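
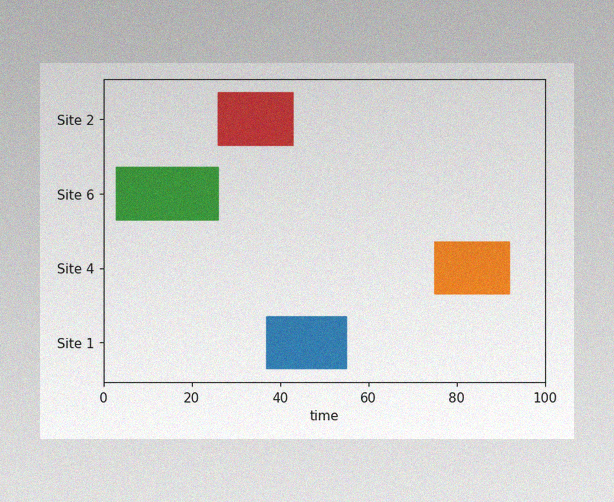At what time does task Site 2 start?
The image has some photo noise and uneven lighting. The Site 2 bar begins at t=26.

26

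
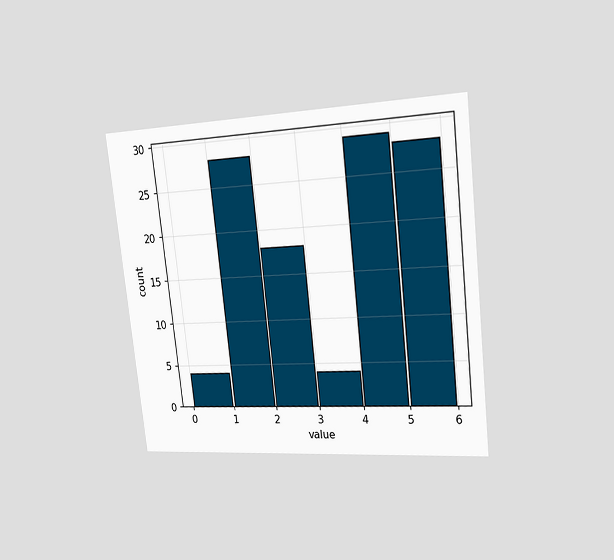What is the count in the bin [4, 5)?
29

The chart is tilted about 6° counter-clockwise and viewed slightly from the right. The [4, 5) bin has height 29.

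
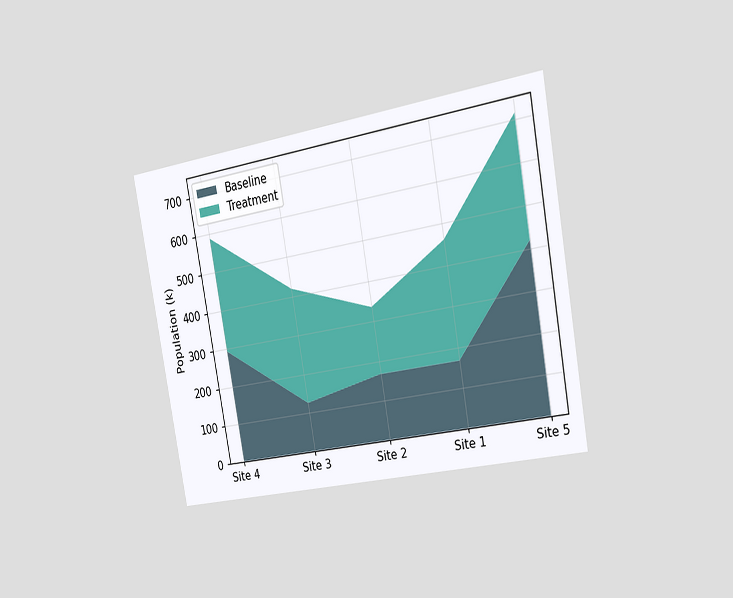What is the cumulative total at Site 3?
420k

The chart is tilted about 10° counter-clockwise and viewed slightly from the right. The stacked total at Site 3 reaches 420k.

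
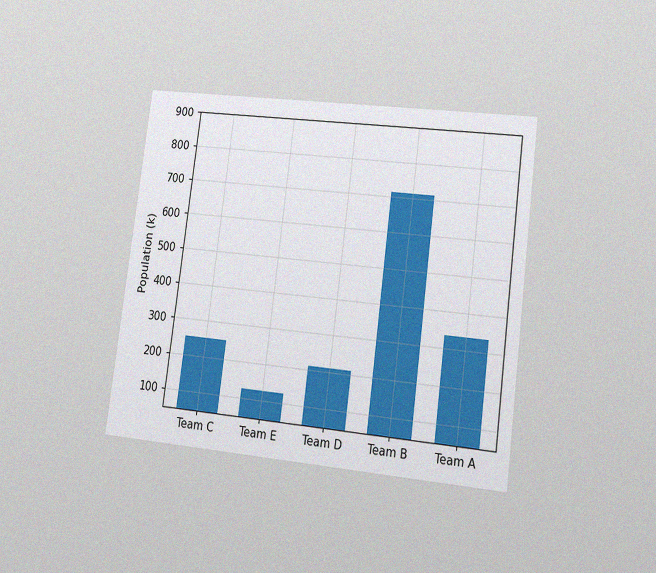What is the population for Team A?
The chart is tilted about 7° clockwise and viewed at a slight angle, with some photo noise. Reading along the chart's y-axis, the Team A bar reaches 336k.

336k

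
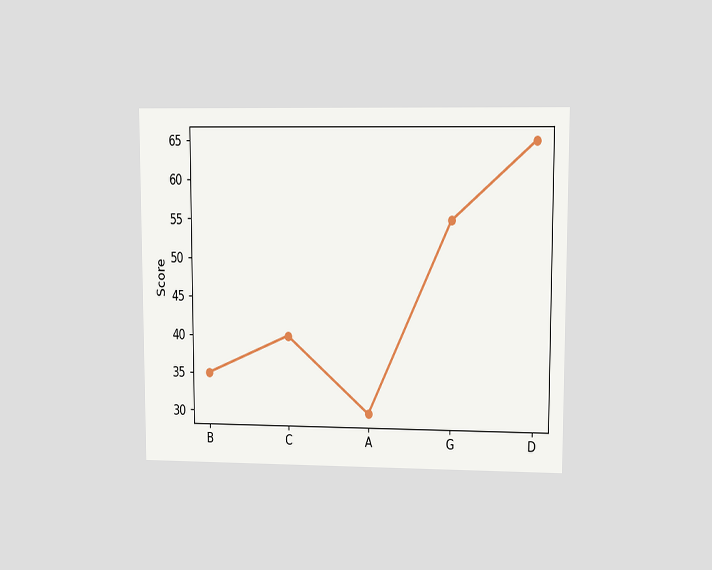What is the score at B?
The chart is viewed at a slight angle. At B, the line is at 35.

35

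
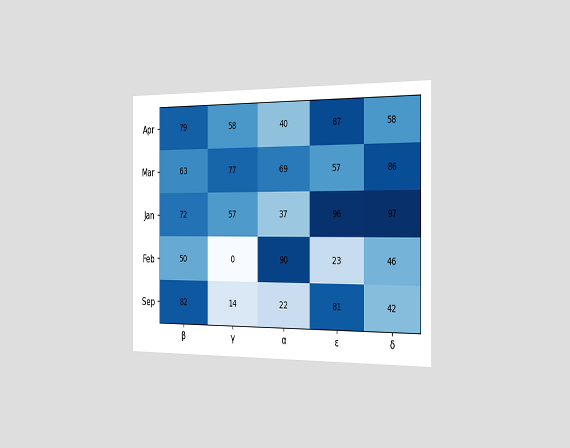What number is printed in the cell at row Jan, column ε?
96

The chart is viewed slightly from the right. The (Jan, ε) cell reads 96.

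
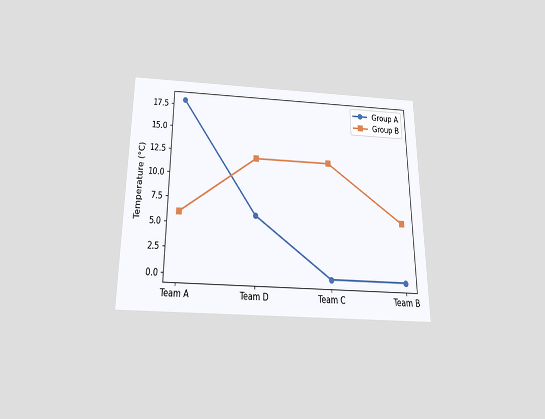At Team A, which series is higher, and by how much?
The chart is viewed slightly from below. At Team A, Group A sits above the other line by 12°C.

Group A, by 12°C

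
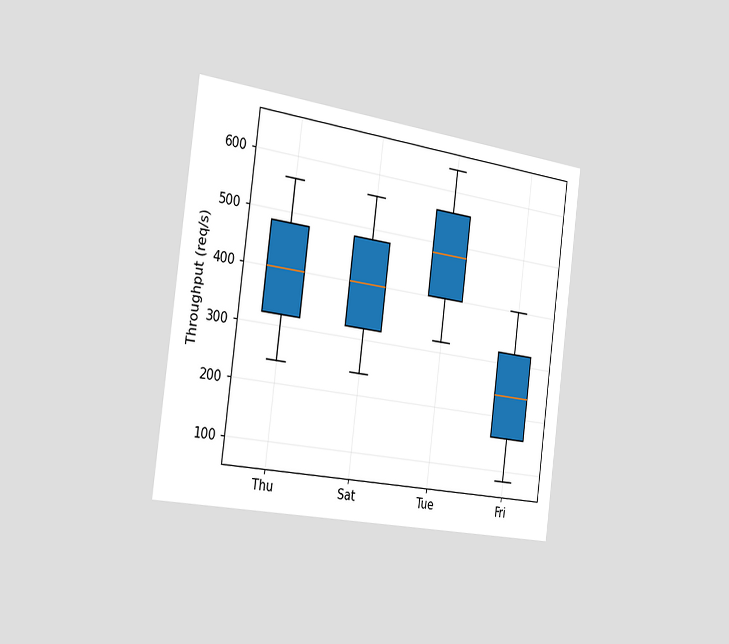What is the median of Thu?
400req/s

The chart is tilted about 7° clockwise and viewed slightly from the left. The median line in the Thu box sits at 400req/s.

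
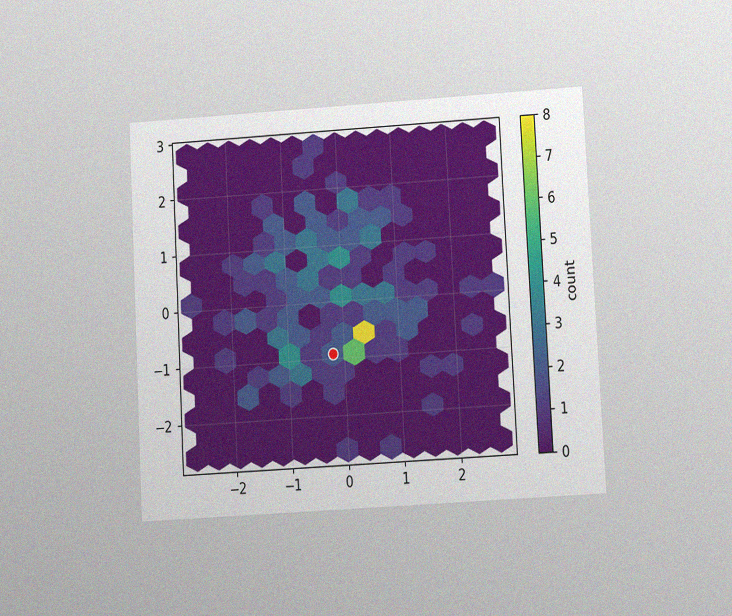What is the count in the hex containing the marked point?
2

The chart is tilted about 3° counter-clockwise and viewed at a slight angle, with some photo noise. The marked hex reads 2 on the colorbar.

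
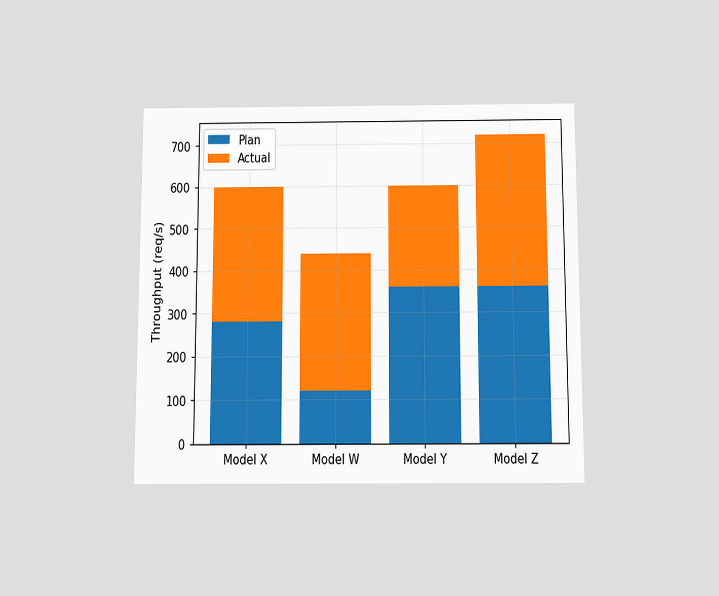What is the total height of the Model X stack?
600req/s

The chart is viewed slightly from below. The Model X stack's top reaches 600req/s on the y-axis.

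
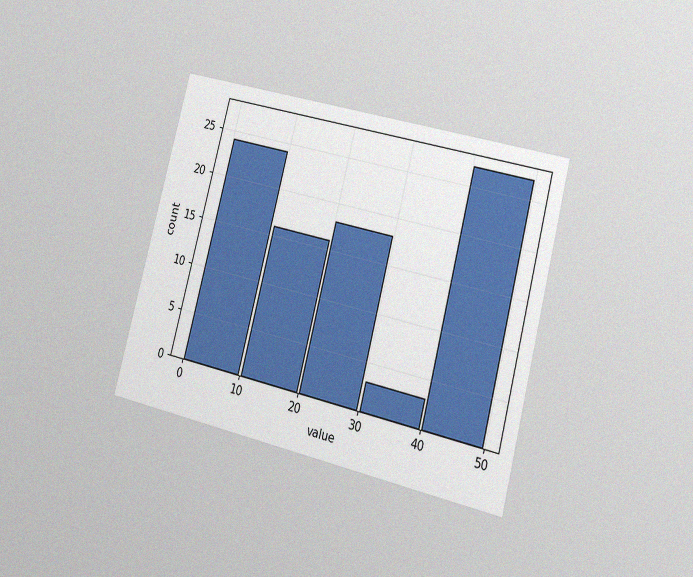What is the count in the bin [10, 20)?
16

The chart is tilted about 15° clockwise and viewed slightly from the right, with some photo noise. The [10, 20) bin has height 16.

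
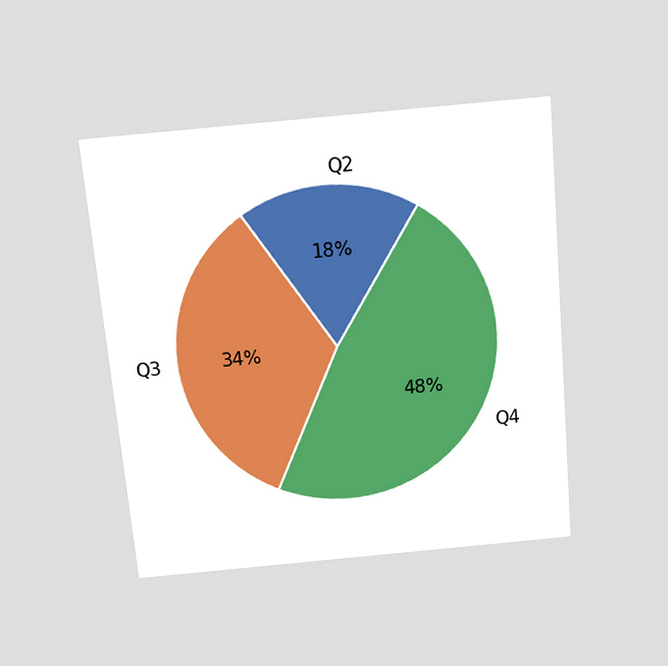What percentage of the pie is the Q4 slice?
48%

The chart is tilted about 5° counter-clockwise and viewed slightly from above. The Q4 slice takes up 48% of the pie.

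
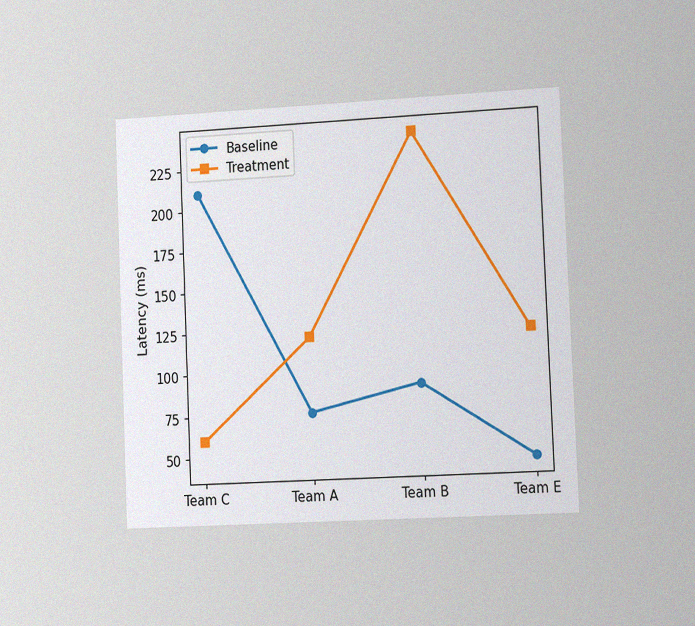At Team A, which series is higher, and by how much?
Treatment, by 45ms

The chart is tilted about 2° counter-clockwise and viewed slightly from the right, with some photo noise. At Team A, Treatment sits above the other line by 45ms.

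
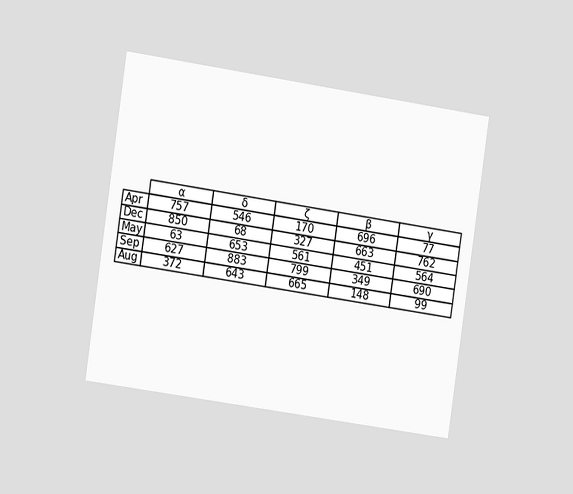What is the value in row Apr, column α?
757

The chart is tilted about 8° clockwise and viewed slightly from the left. The (Apr, α) cell reads 757.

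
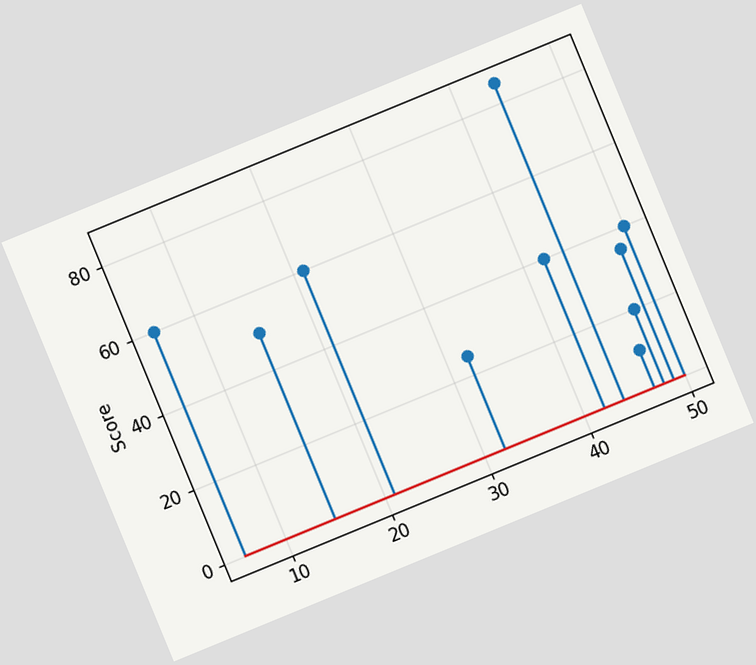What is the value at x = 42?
The chart is tilted about 22° counter-clockwise. The stem at x=42 reaches 40.

40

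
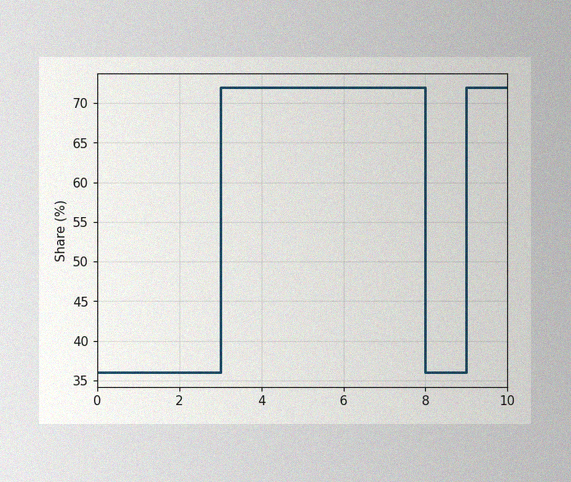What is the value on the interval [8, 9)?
The image has some photo noise and uneven lighting. On [8, 9) the step sits at 36%.

36%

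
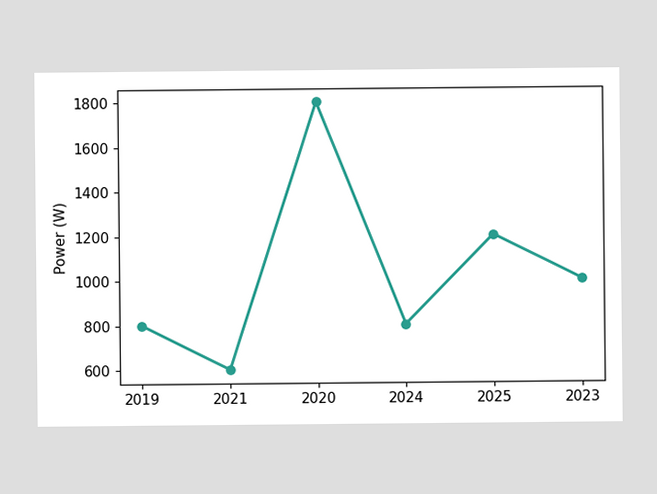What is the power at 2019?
800W

At 2019, the line is at 800W.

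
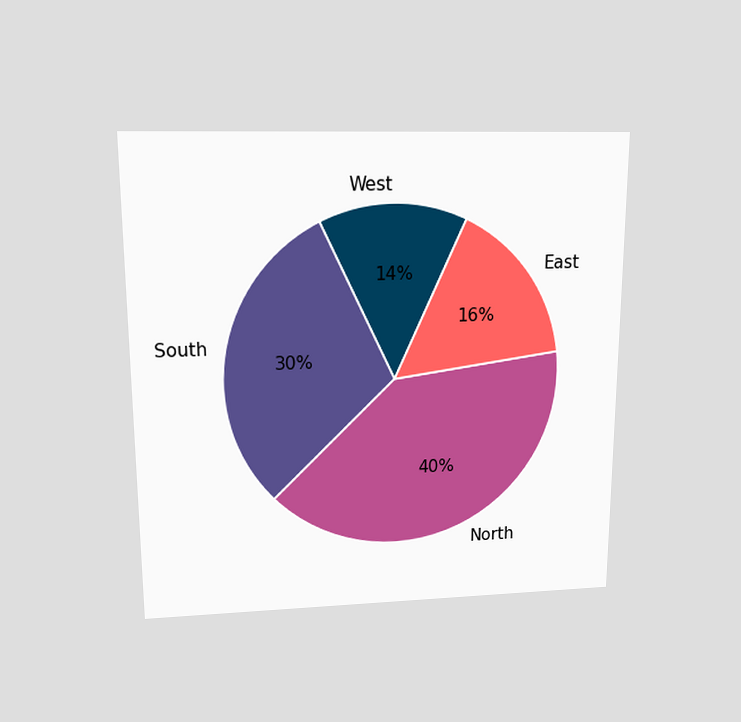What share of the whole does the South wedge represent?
30%

The chart is viewed slightly from above. The South slice takes up 30% of the pie.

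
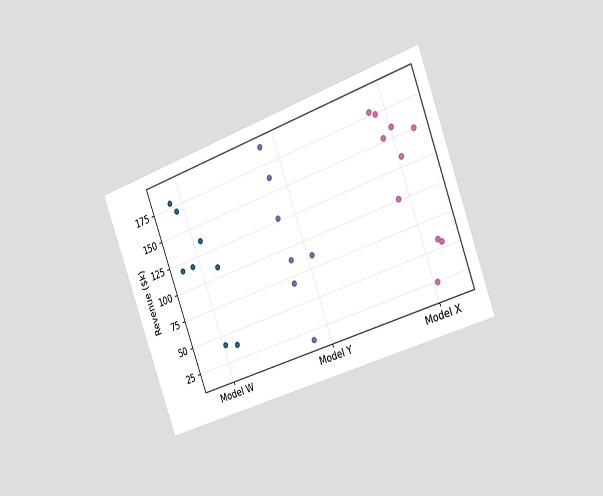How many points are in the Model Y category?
7

The chart is tilted about 20° counter-clockwise and viewed slightly from the right. Counting the markers in the Model Y column gives 7.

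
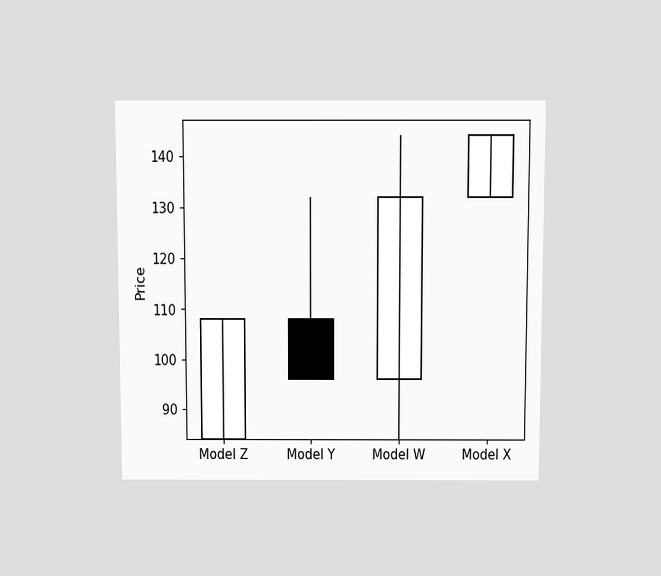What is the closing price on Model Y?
The chart is viewed slightly from above. The Model Y candle closes at 96.

96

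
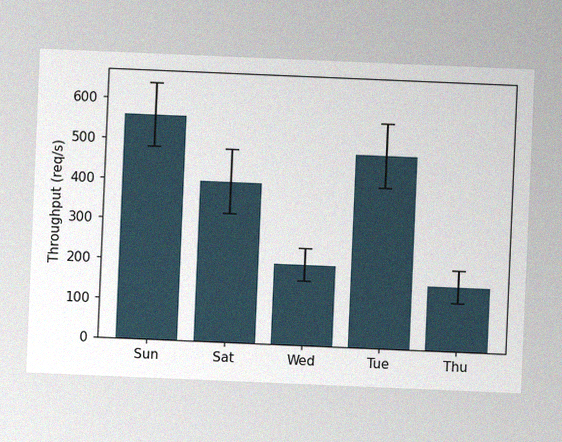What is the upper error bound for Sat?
480req/s

The chart is tilted about 2° clockwise, with some photo noise. The Sat bar's upper whisker reaches 480req/s.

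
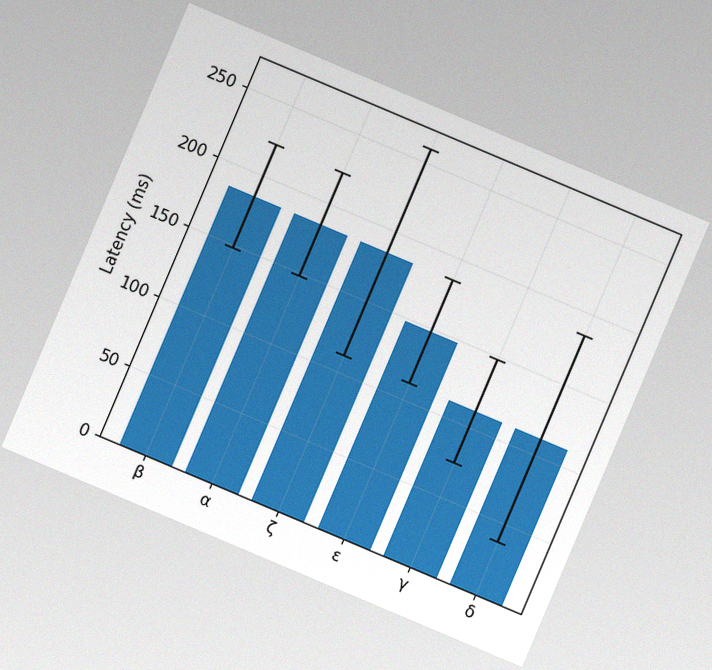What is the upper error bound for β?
222ms

The chart is tilted about 23° clockwise, with some photo noise. The β bar's upper whisker reaches 222ms.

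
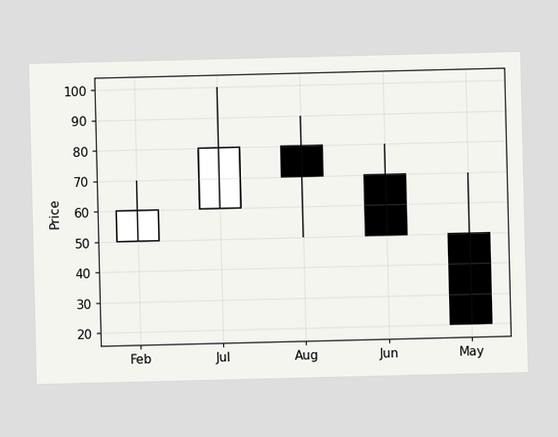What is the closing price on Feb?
60

The Feb candle closes at 60.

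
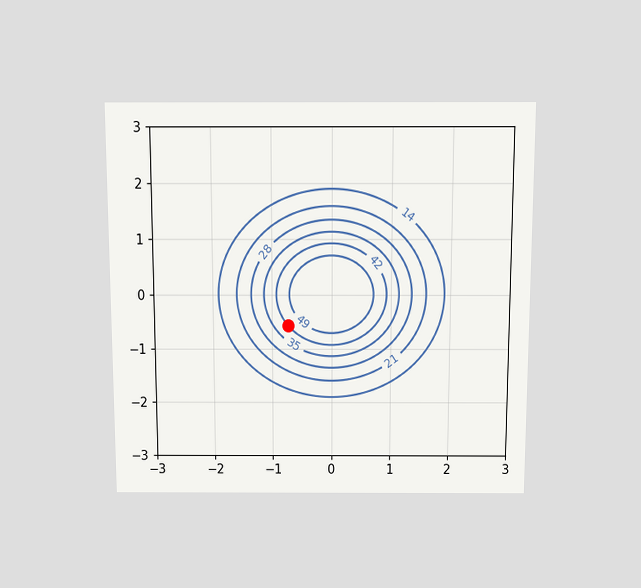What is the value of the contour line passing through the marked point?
42

The chart is viewed slightly from above. The marked point sits on the contour labelled 42.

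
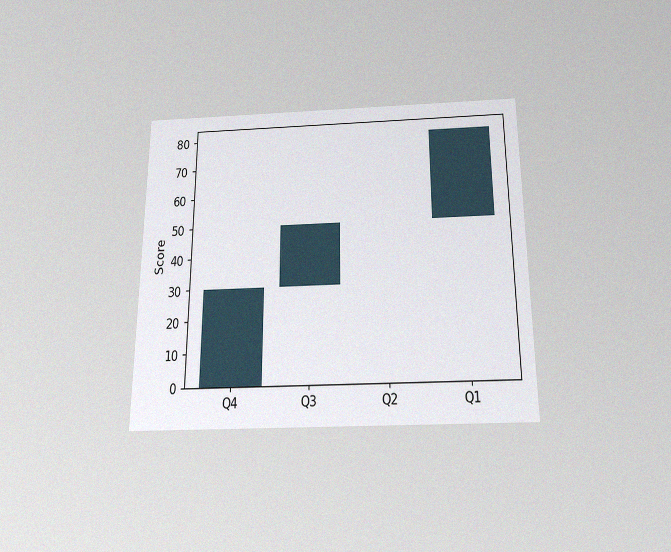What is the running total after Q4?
30

The chart is viewed slightly from below, with some photo noise. After Q4 the running total reaches 30.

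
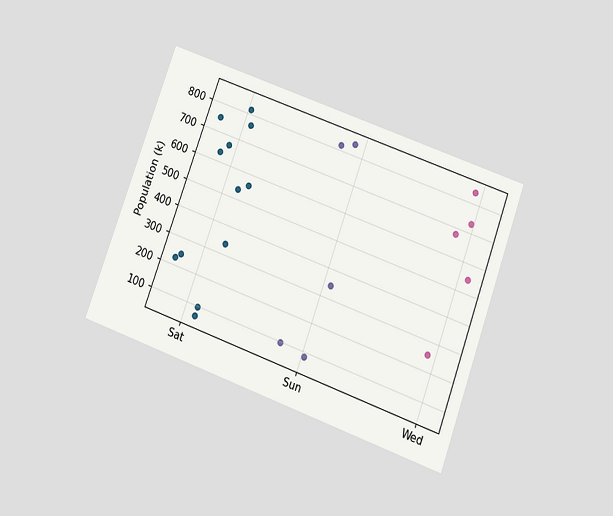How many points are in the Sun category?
5

The chart is tilted about 20° clockwise and viewed slightly from below. Counting the markers in the Sun column gives 5.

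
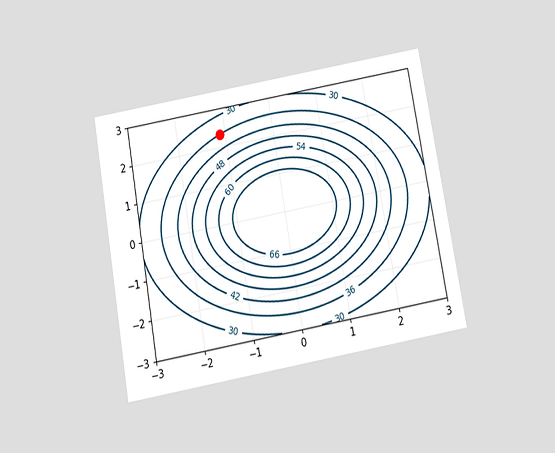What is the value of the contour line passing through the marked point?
36

The chart is tilted about 10° counter-clockwise and viewed slightly from below. The marked point sits on the contour labelled 36.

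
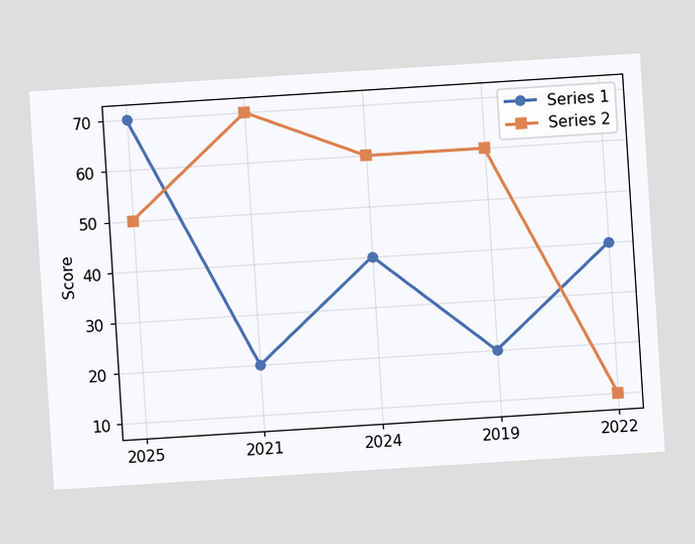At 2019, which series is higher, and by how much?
Series 2, by 40

The chart is tilted about 4° counter-clockwise. At 2019, Series 2 sits above the other line by 40.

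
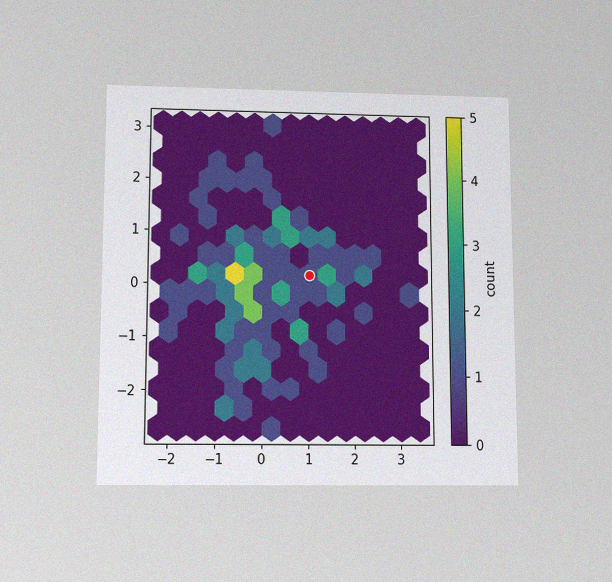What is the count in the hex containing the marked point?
1

The chart is viewed slightly from below, with some photo noise. The marked hex reads 1 on the colorbar.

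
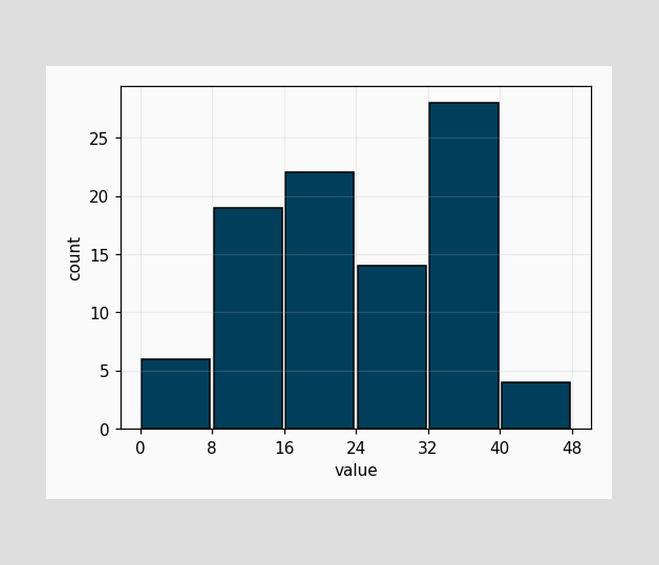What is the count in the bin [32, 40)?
28

The [32, 40) bin has height 28.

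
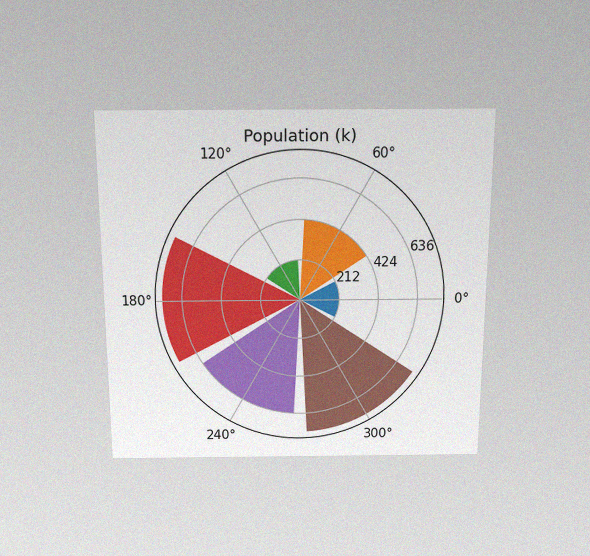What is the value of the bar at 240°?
The chart is viewed slightly from above, with some photo noise. The bar at 240° reaches 636k on the radial axis.

636k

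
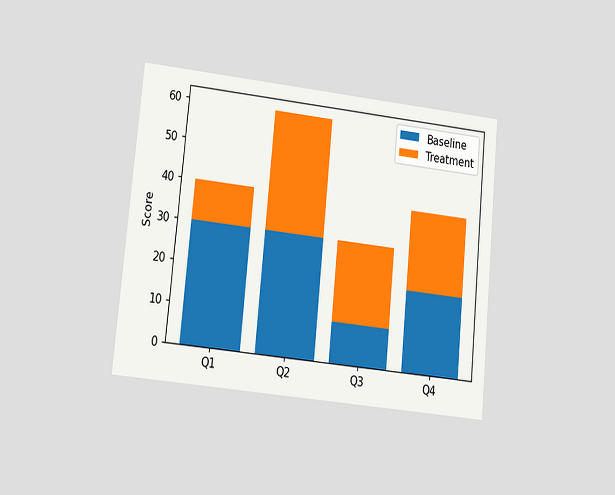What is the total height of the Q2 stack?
The chart is tilted about 6° clockwise and viewed at a slight angle. The Q2 stack's top reaches 60 on the y-axis.

60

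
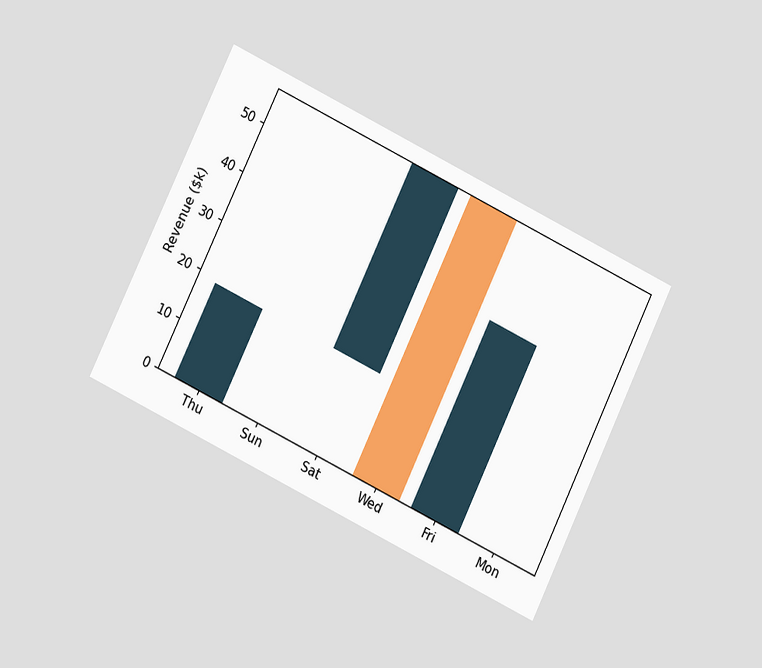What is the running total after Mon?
$38k

The chart is tilted about 26° clockwise and viewed at a slight angle. After Mon the running total reaches $38k.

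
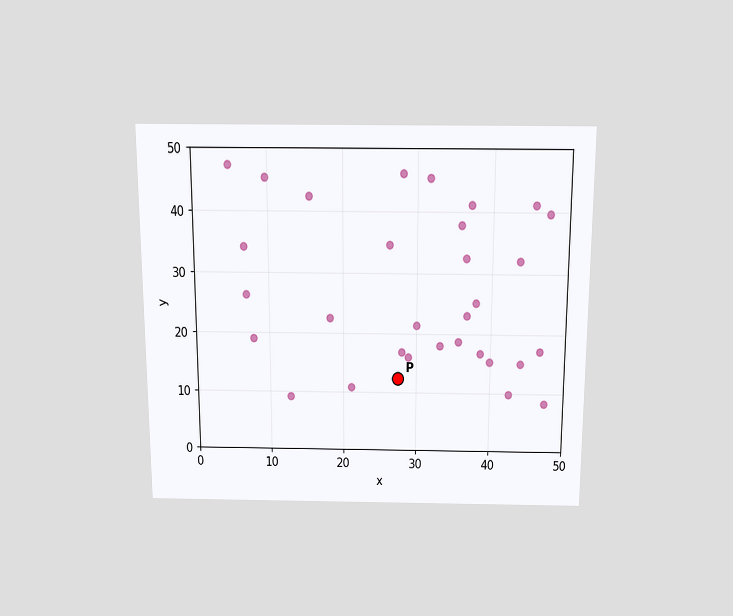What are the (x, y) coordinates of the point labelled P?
(27.5, 12.5)

The chart is viewed slightly from above. Following the gridlines from P to each axis, P sits at (27.5, 12.5).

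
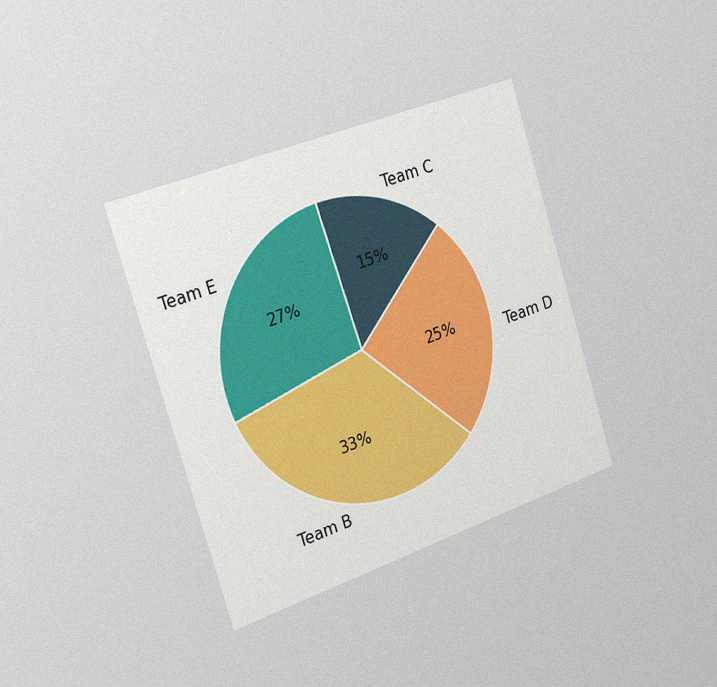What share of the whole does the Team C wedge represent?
15%

The chart is tilted about 18° counter-clockwise and viewed slightly from the left, with some photo noise. The Team C slice takes up 15% of the pie.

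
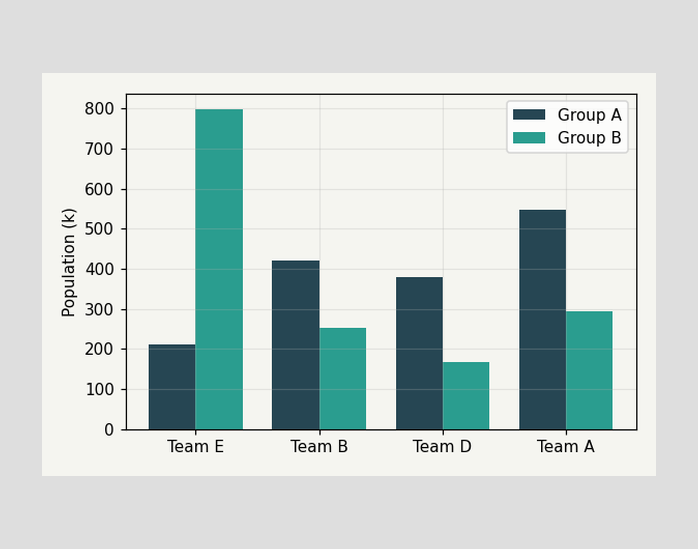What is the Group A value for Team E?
210k

The Group A bar at Team E reaches 210k on the y-axis.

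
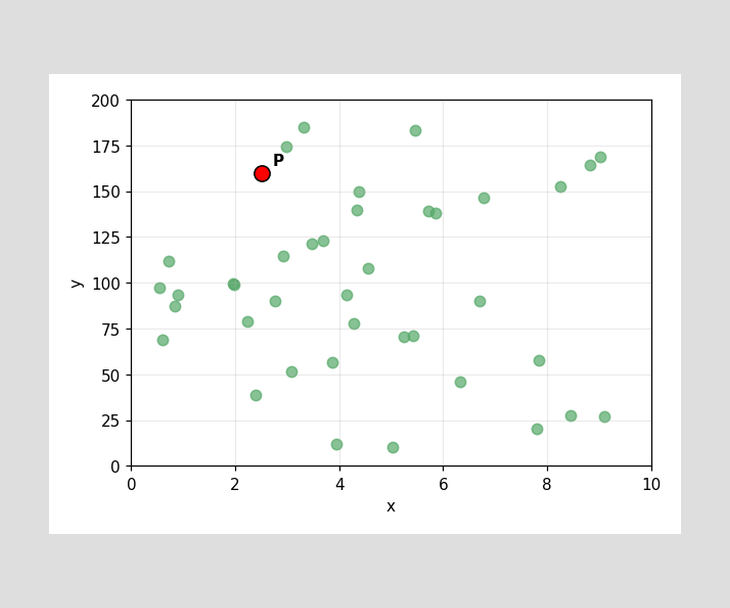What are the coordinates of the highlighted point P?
Following the gridlines from P to each axis, P sits at (2.5, 160).

(2.5, 160)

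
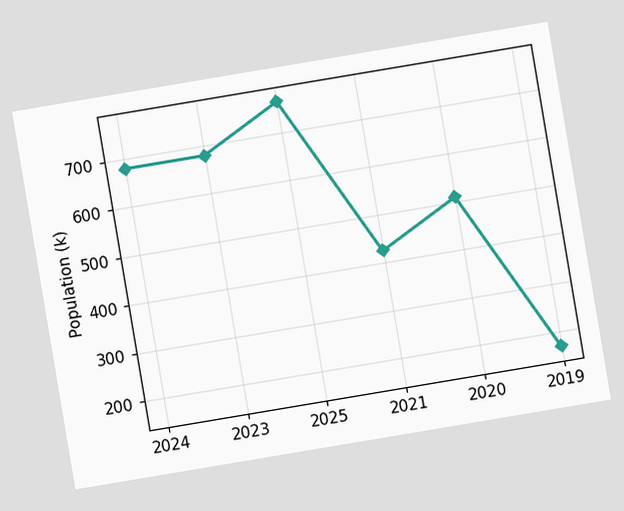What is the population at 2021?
425k

The chart is tilted about 10° counter-clockwise. At 2021, the line is at 425k.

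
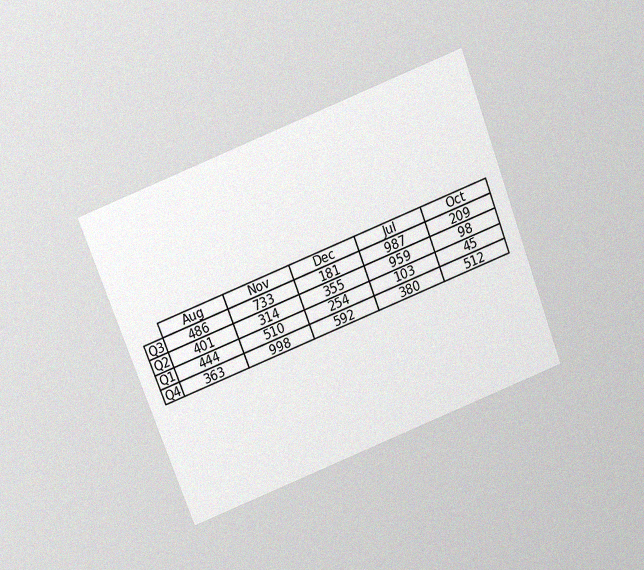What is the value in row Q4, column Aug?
363

The chart is tilted about 21° counter-clockwise and viewed slightly from above, with some photo noise. The (Q4, Aug) cell reads 363.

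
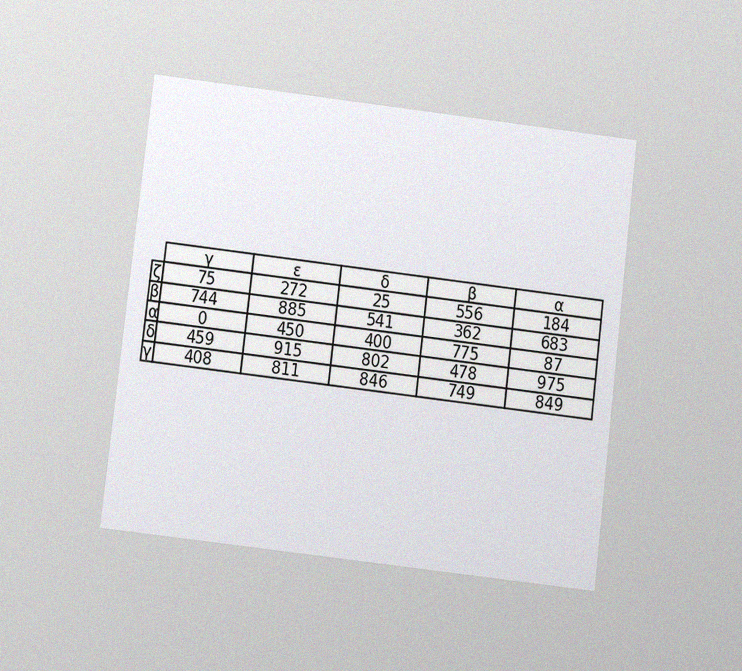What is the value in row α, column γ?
The chart is tilted about 7° clockwise and viewed at a slight angle, with some photo noise. The (α, γ) cell reads 0.

0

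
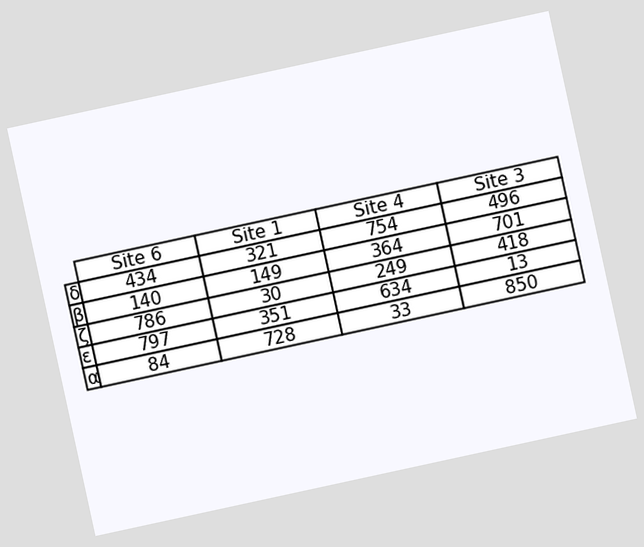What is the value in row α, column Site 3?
850

The chart is tilted about 12° counter-clockwise. The (α, Site 3) cell reads 850.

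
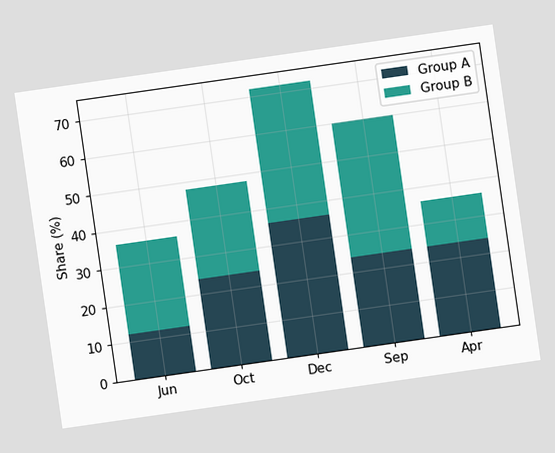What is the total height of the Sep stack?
The chart is tilted about 8° counter-clockwise. The Sep stack's top reaches 60% on the y-axis.

60%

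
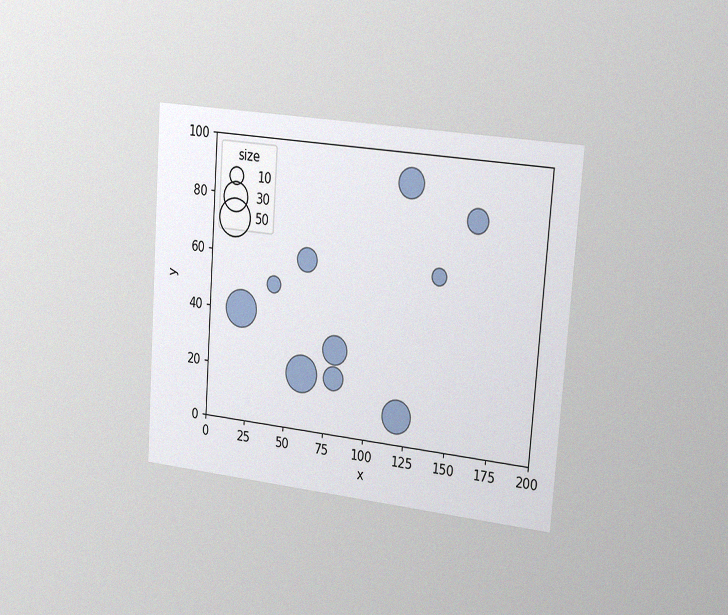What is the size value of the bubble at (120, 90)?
30

The chart is tilted about 4° clockwise and viewed slightly from the right, with some photo noise. Matching the bubble at (120, 90) against the size legend gives 30.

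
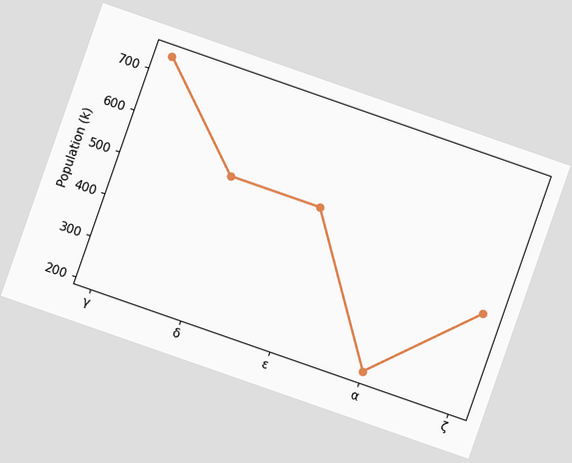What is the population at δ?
530k

The chart is tilted about 19° clockwise. At δ, the line is at 530k.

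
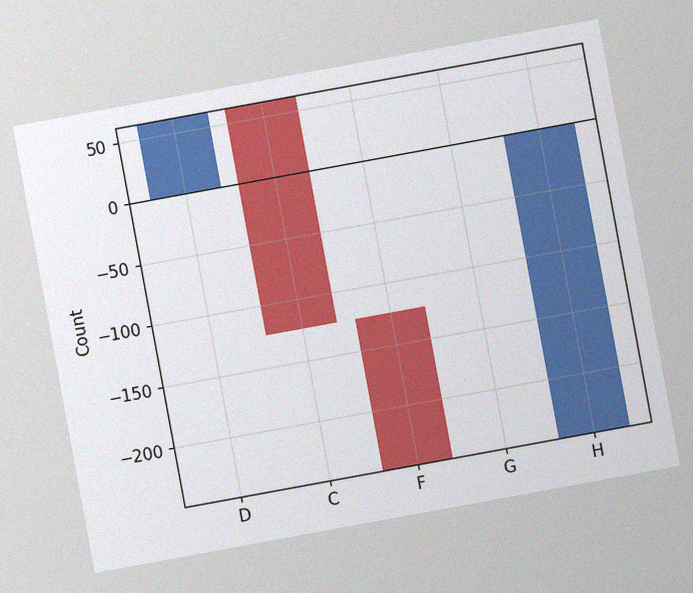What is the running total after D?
62

The chart is tilted about 10° counter-clockwise, with some photo noise. After D the running total reaches 62.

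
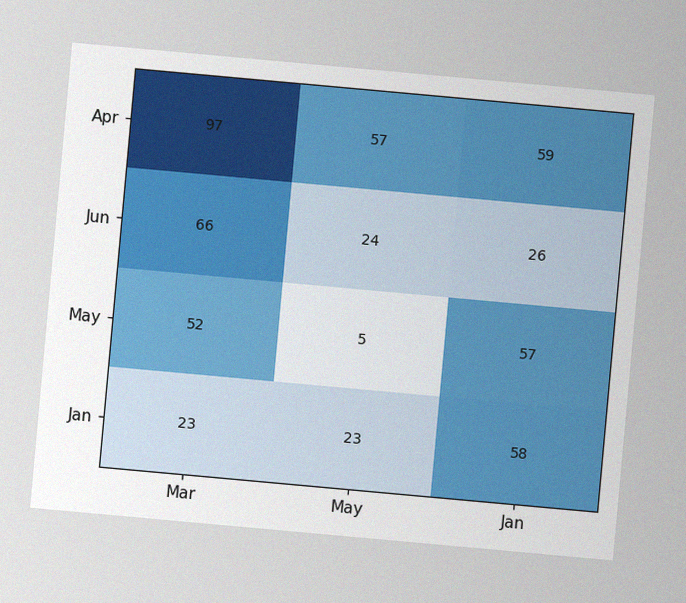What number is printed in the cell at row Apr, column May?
The chart is tilted about 5° clockwise, with some photo noise. The (Apr, May) cell reads 57.

57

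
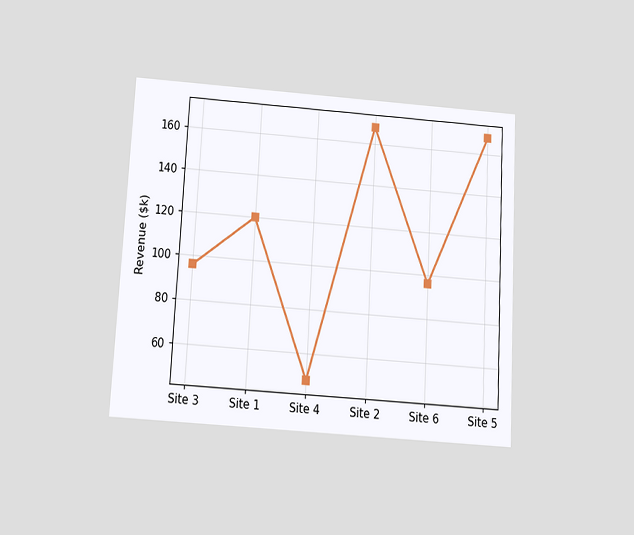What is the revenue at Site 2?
$168k

The chart is tilted about 3° clockwise and viewed slightly from below. At Site 2, the line is at $168k.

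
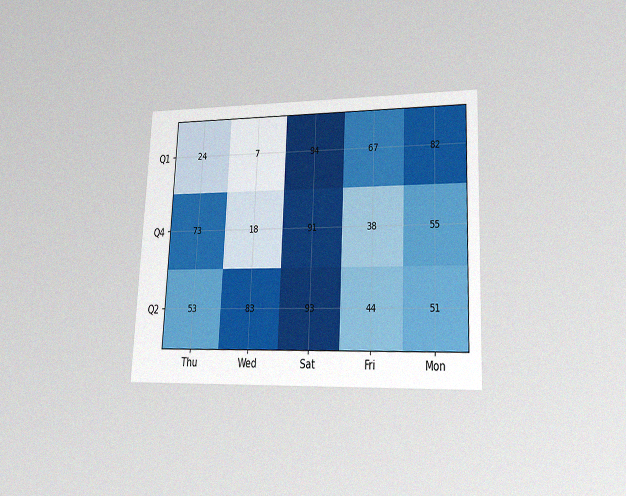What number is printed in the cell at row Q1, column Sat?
The chart is tilted about 3° clockwise and viewed at a slight angle, with some photo noise. The (Q1, Sat) cell reads 94.

94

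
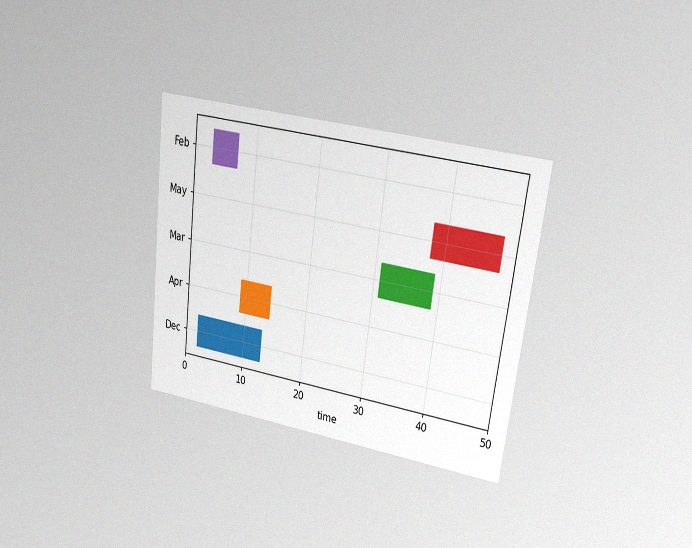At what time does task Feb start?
3

The chart is tilted about 7° clockwise and viewed at a slight angle, with some photo noise. The Feb bar begins at t=3.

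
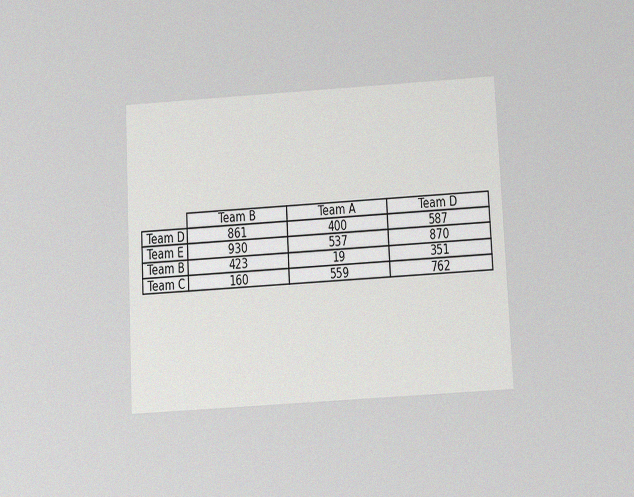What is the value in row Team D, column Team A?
400

The chart is tilted about 3° counter-clockwise and viewed slightly from below, with some photo noise. The (Team D, Team A) cell reads 400.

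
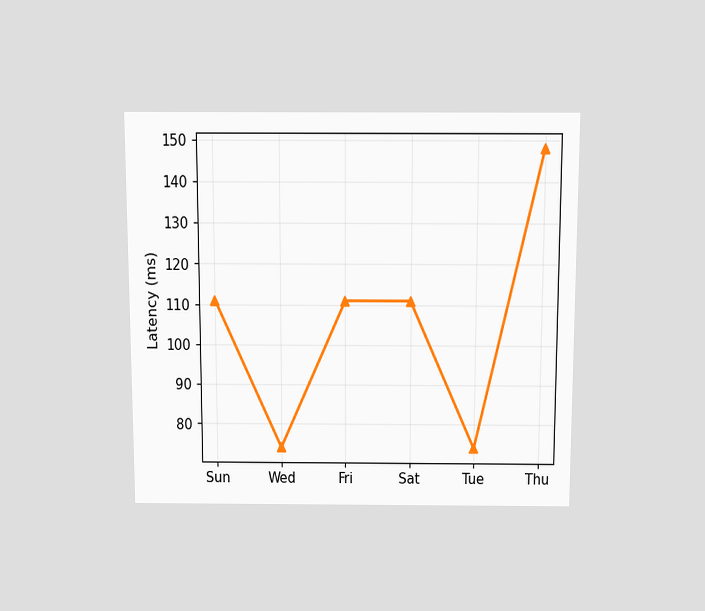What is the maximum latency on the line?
148ms

The chart is viewed slightly from above. The highest point is at Thu, and reading across to the y-axis gives 148ms.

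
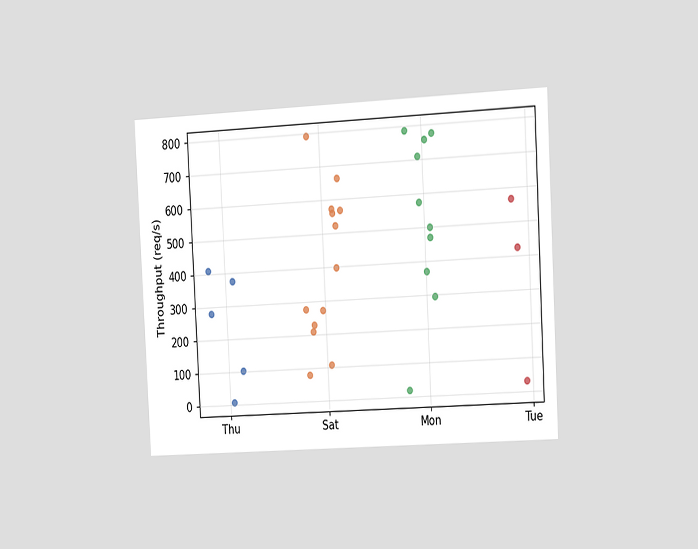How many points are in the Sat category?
The chart is tilted about 3° counter-clockwise and viewed slightly from the right. Counting the markers in the Sat column gives 13.

13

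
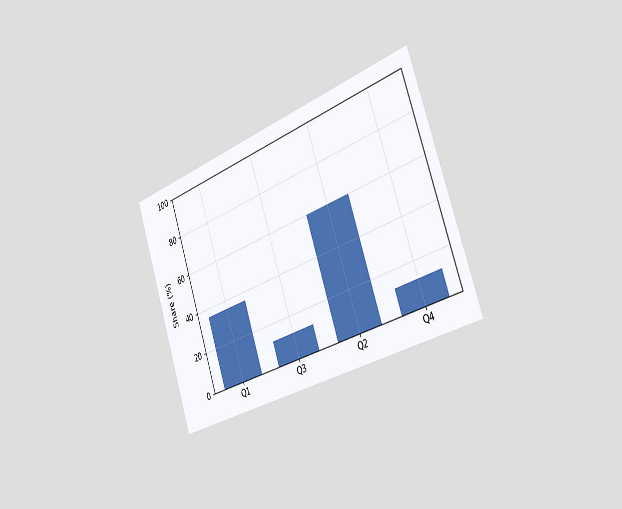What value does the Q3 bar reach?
The chart is tilted about 19° counter-clockwise and viewed slightly from the right. Reading along the chart's y-axis, the Q3 bar reaches 12%.

12%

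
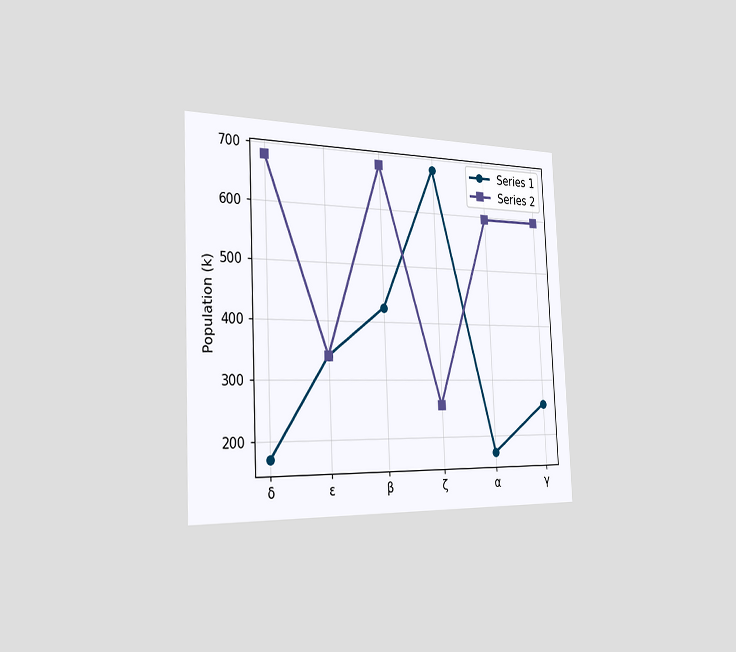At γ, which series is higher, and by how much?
Series 2, by 340k

The chart is tilted about 3° counter-clockwise and viewed slightly from the left. At γ, Series 2 sits above the other line by 340k.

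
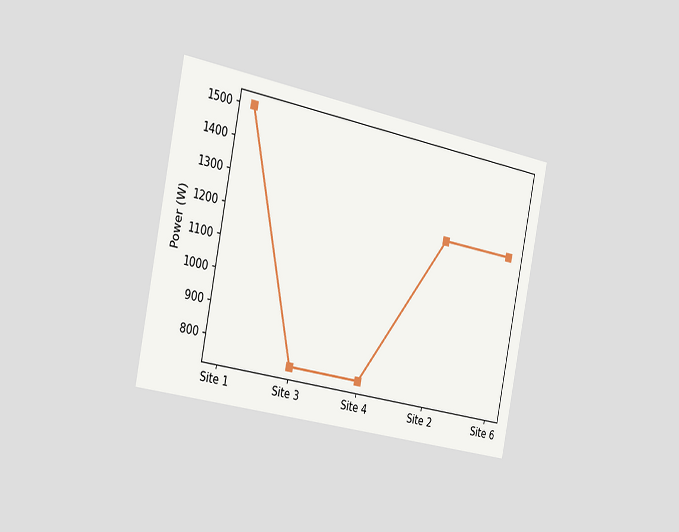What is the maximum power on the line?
The chart is tilted about 11° clockwise and viewed slightly from the left. The highest point is at Site 1, and reading across to the y-axis gives 1500W.

1500W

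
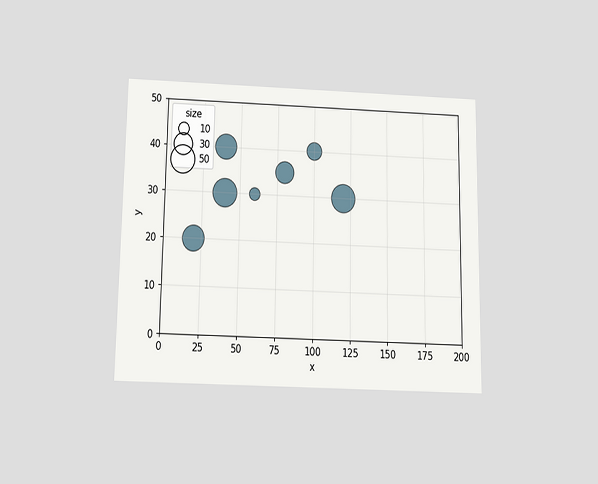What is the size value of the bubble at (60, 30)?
10

The chart is viewed slightly from below. Matching the bubble at (60, 30) against the size legend gives 10.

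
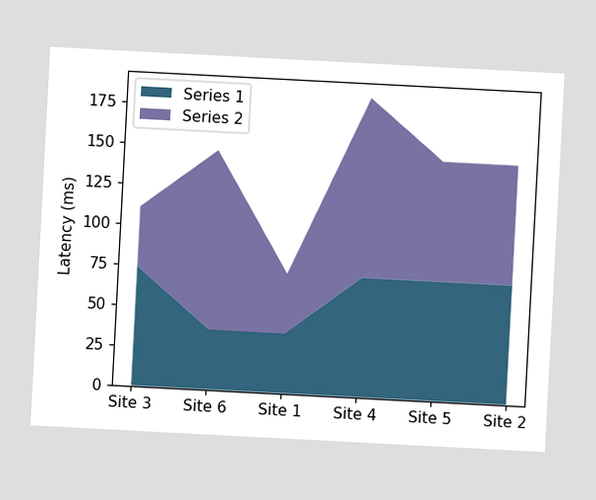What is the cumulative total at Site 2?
The chart is tilted about 3° clockwise. The stacked total at Site 2 reaches 148ms.

148ms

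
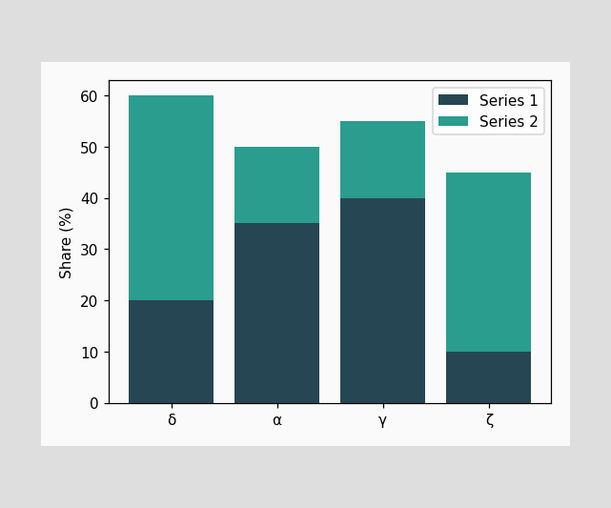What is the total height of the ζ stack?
The ζ stack's top reaches 45% on the y-axis.

45%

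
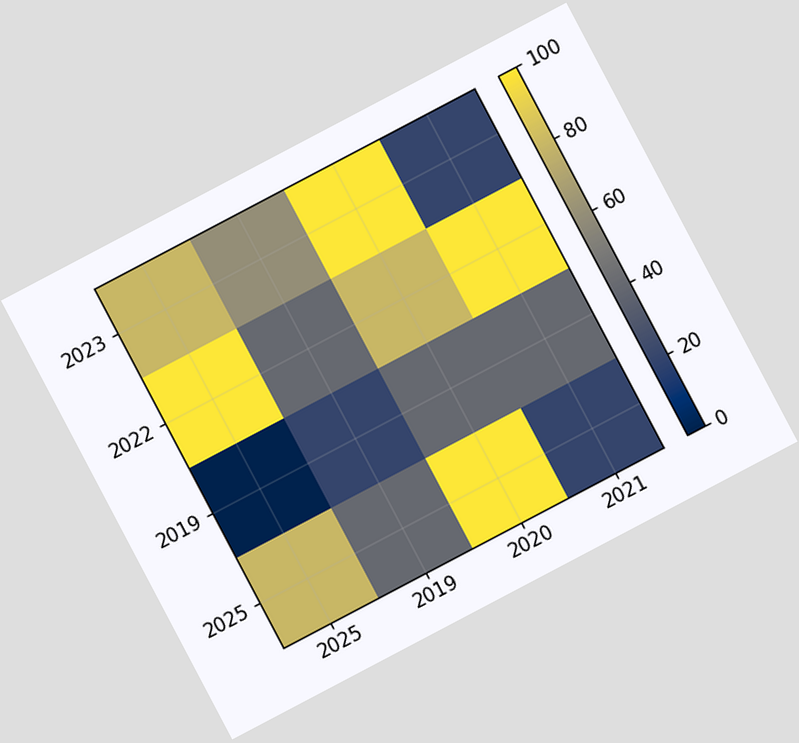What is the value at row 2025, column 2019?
40

The chart is tilted about 28° counter-clockwise. Matching cell (2025, 2019) against the colorbar gives 40.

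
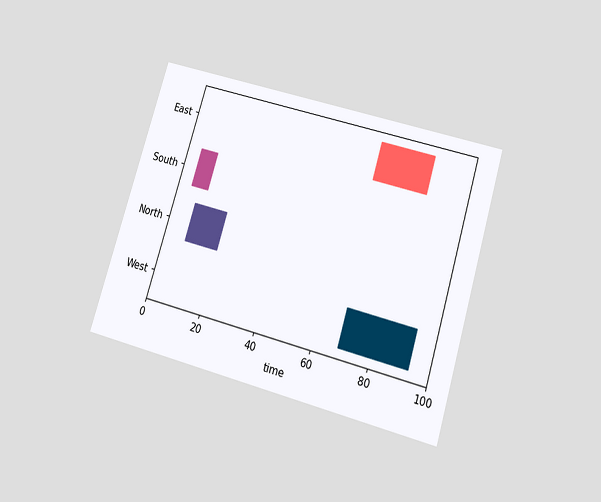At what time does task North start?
8

The chart is tilted about 17° clockwise and viewed slightly from below. The North bar begins at t=8.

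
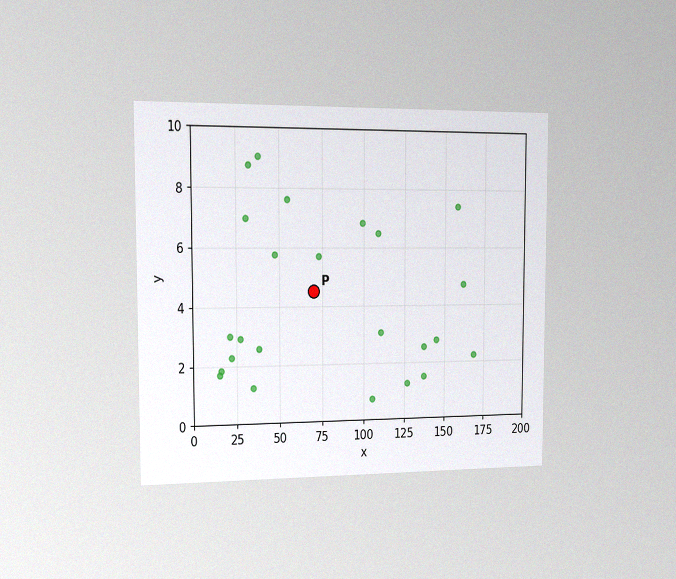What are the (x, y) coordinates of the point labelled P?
The chart is viewed slightly from the left, with some photo noise. Following the gridlines from P to each axis, P sits at (70, 4.5).

(70, 4.5)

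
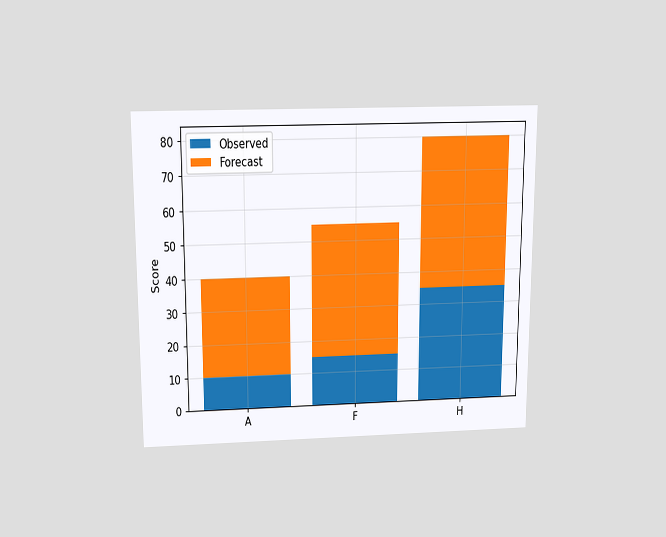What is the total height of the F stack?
55

The chart is viewed slightly from above. The F stack's top reaches 55 on the y-axis.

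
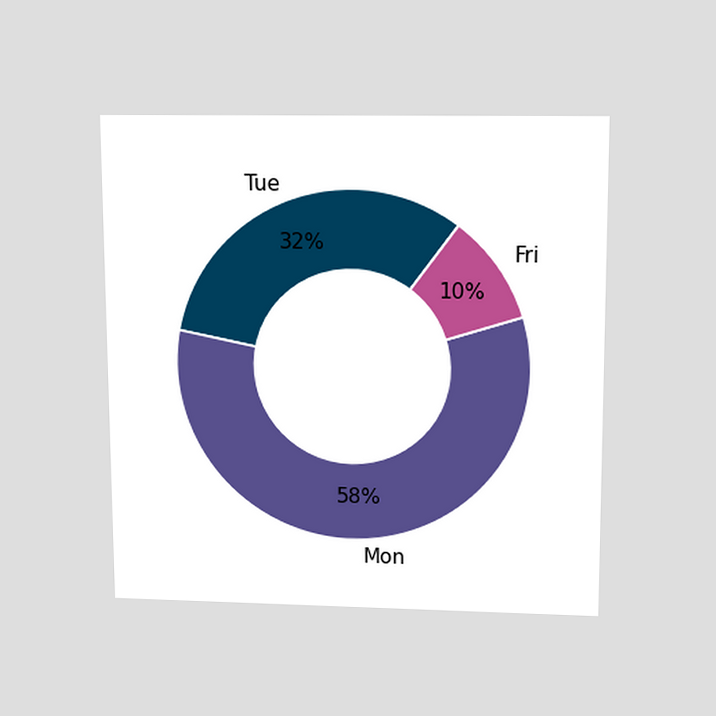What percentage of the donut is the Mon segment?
58%

The chart is viewed slightly from above. The Mon segment takes up 58% of the ring.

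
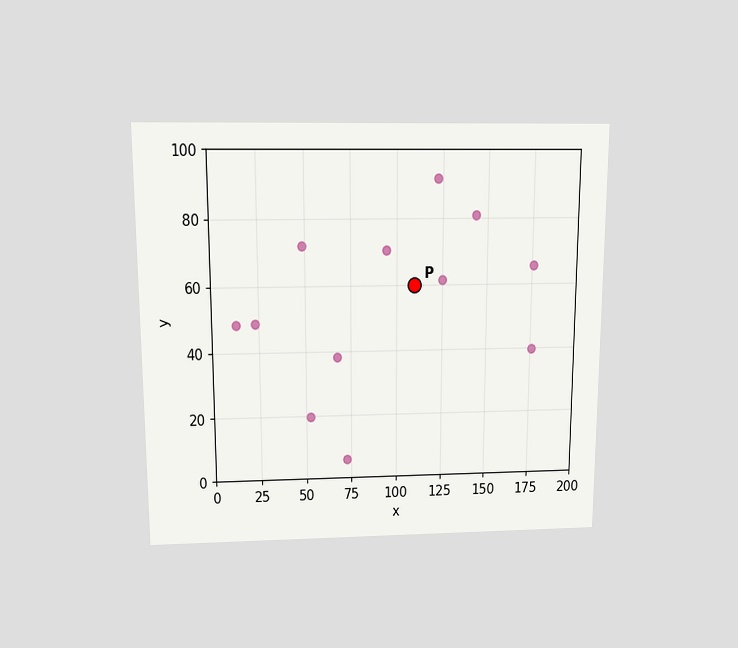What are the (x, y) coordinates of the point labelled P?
(110, 60)

The chart is viewed slightly from above. Following the gridlines from P to each axis, P sits at (110, 60).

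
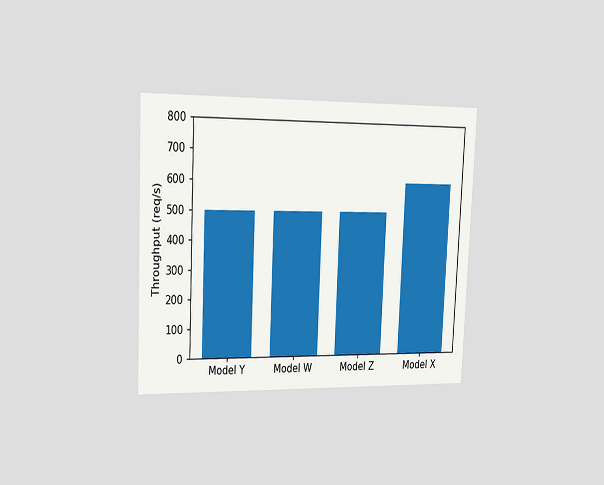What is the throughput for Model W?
500req/s

The chart is tilted about 3° clockwise and viewed slightly from the left. Reading along the chart's y-axis, the Model W bar reaches 500req/s.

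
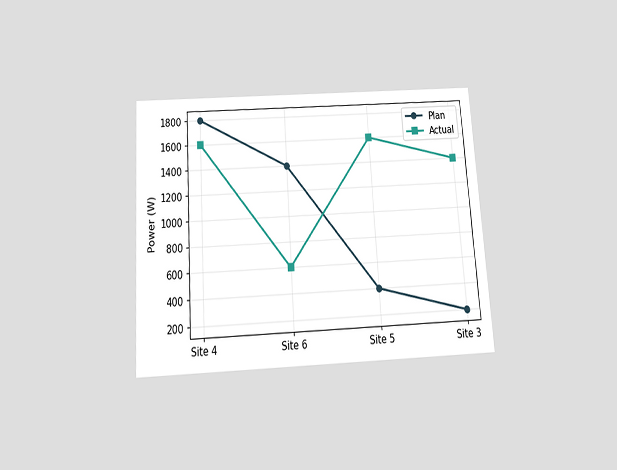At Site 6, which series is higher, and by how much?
Plan, by 800W

The chart is tilted about 4° counter-clockwise and viewed slightly from below. At Site 6, Plan sits above the other line by 800W.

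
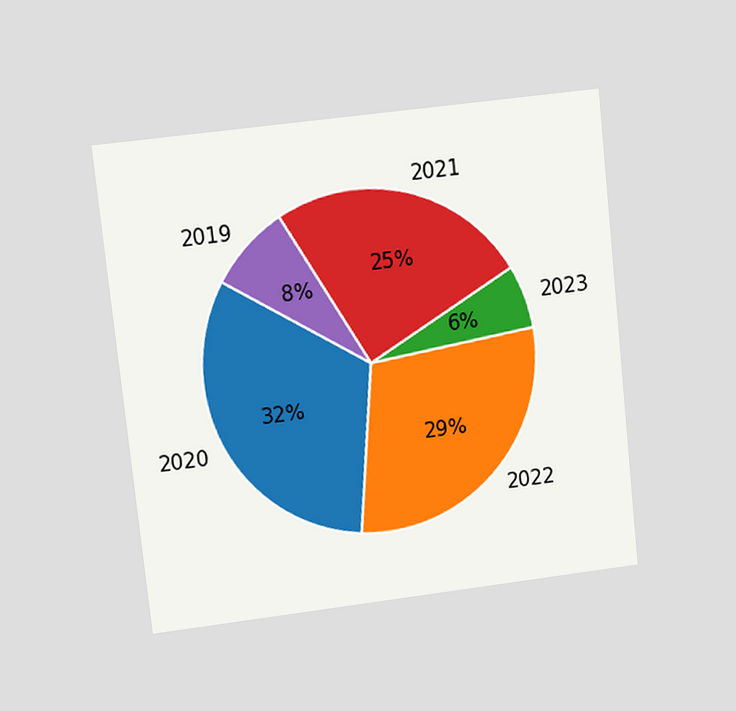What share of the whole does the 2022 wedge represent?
29%

The chart is tilted about 6° counter-clockwise and viewed at a slight angle. The 2022 slice takes up 29% of the pie.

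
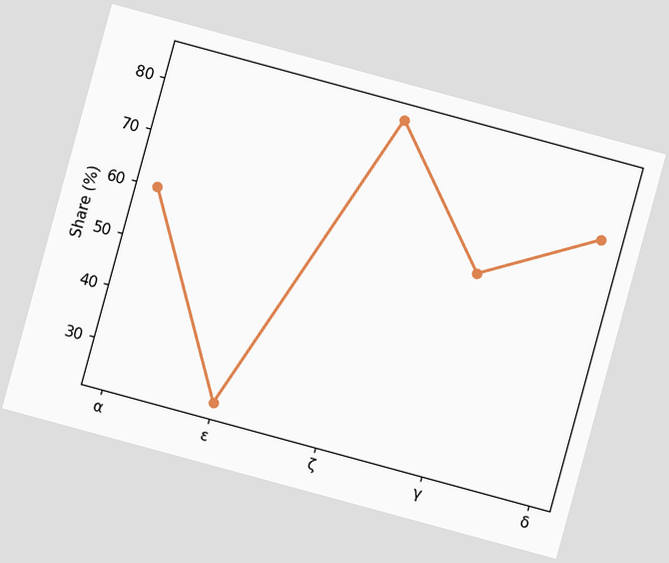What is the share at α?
The chart is tilted about 15° clockwise. At α, the line is at 60%.

60%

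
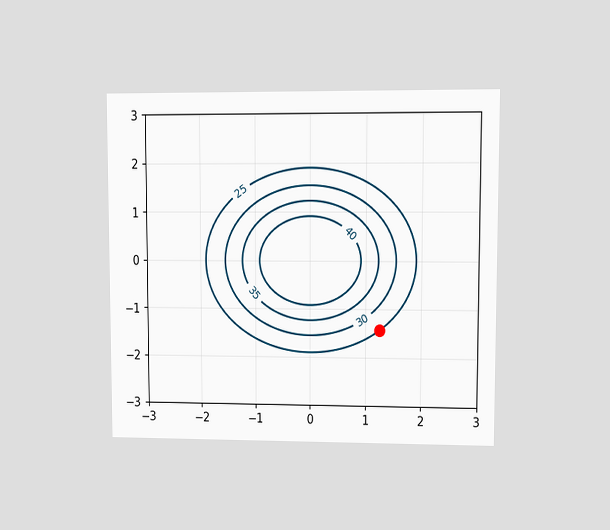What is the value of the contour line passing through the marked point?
The chart is viewed at a slight angle. The marked point sits on the contour labelled 25.

25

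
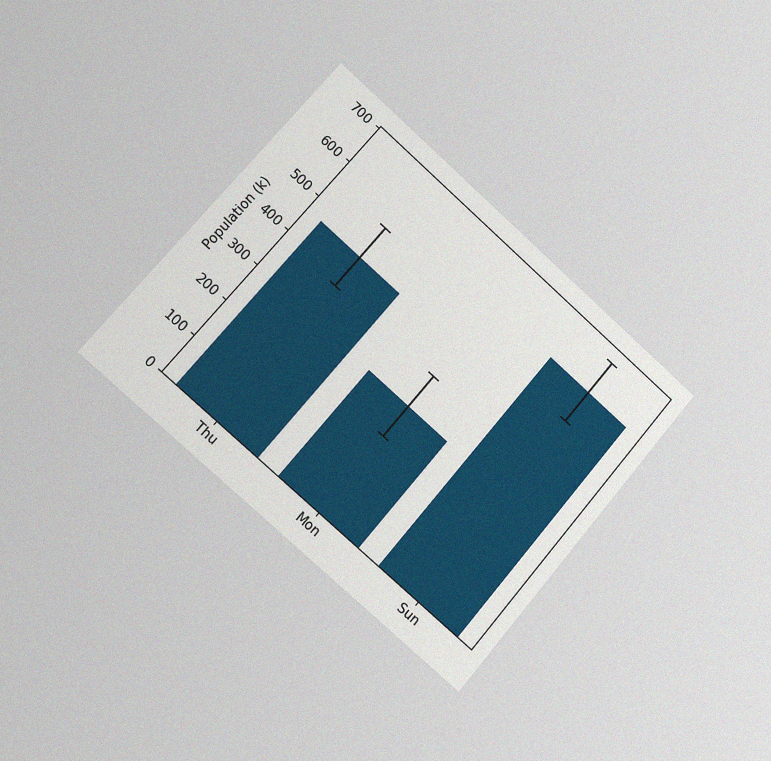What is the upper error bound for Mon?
The chart is tilted about 41° clockwise and viewed slightly from the left, with some photo noise. The Mon bar's upper whisker reaches 378k.

378k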